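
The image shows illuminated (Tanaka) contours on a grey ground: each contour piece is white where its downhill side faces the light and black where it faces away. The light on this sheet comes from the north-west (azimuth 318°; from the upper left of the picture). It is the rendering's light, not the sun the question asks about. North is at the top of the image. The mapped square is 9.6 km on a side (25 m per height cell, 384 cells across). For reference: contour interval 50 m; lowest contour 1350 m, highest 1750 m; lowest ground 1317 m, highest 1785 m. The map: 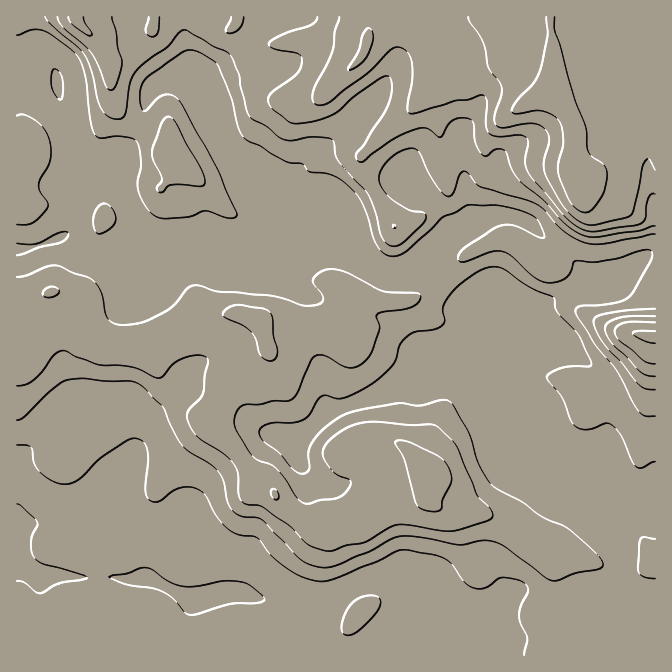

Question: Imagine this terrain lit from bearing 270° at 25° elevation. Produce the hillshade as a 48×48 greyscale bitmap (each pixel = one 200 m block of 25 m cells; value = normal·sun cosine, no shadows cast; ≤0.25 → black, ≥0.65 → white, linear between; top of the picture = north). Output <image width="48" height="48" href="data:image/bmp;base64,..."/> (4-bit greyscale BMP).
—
<image width="48" height="48" href="data:image/bmp;base64,Qk32BAAAAAAAAHYAAAAoAAAAMAAAADAAAAABAAQAAAAAAIAEAAATCwAAEwsAABAAAAAAAAAAAAAAABEREQAiIiIAMzMzAERERABVVVUAZmZmAHd3dwCIiIgAmZmZAKqqqgC7u7sAzMzMAN3d3QDu7u4A////AGd3dmd3ZmZmZmd3d2VniHd3ZniZhmZmZmZnd3d2Vmd2Zmd3iYRHiHd2ZniZhmZmZmZ3Z3dlVmd3Zmd3irY0eId2ZniYdmZmZlaHdmZVZmZ3Zmd3eblEaIdmZniYdmZmZlaIZmZmZmZmZ3d3d5l1Z3dmZniZdmZnd0aHdmZmd3Zmd3iIdVZ3d3Z4dmeZdWd3d4iHdmZmd3Zmd5qpdTNWd3aIdnmpZVZniKl3ZmZmd3dneKu6hjIjV3eIZ5qoVEVXiJh3ZmZnZ3d4eKu6hmUhNnh2V5mGVEVoiIh3d3d3ZniZiKupd3ZDRodlVnZVVEV4doh3Z3iHZWirqKp2eHZmeIdURERFVVZ4dYh2ZniYZWityZc1d3dnmXZUMzRVVWZ3ZpmHVWeJdWit2oQUd4d3moVCEkVmVmZnZZmHVVaJh2icyWIVmYd3q4UwAlZmZmZ4damGVVZ5mIirlkI4ynZ4qnQQA1Z2ZmeKlomHZVVomZqpYyNaynZ4l1QgFGZ3d3eLl1aHZlVnm7qGMTVou6h3ZUQxJGZ3iHaKl0VndmVXrLp0I1Zleal2VmUyNWZ3moZ5mERXd2VXq6mFRWZTRnd3ZnZDRmd4qnZ6mEM1d3ZpmImXZmZCRmVndmdUVneJmHaLqUQ0Z3Z5hXmYZ3ZCRnVEVmZmZ3iIh2atylRFZ3eIZGiYiHZDR3UzNFZmZ4mHd3nP22VWeId3VFZ4mYU0aIUyI1Zmd5l2Z53+y2ZmeId3ZVVniXVFeHQiI1Zmd4hlad/+qXd3eHZ4iHZmiGRWeGQ0RFVFd4dljP/8hndndkRomZh3d1RGeHRFVUM0Z3d4vMuYZZhmZCNomqhnZVRGiYVWZTIkZneJqXeIiJl1QxNniZdVVWZ4moQ1Z2QjVnmoZVaKqol1RDVniHZWZniJmFNFZ4dTNpu5Q0VovIh2ZkVnd2Z3dmZ3hlV4ZXmWRYumRWZWiXd4l0Rnd3iHZVZndme7UTeZdnhlaIZUVlVXqVNXd4dmVWZmZnnuYAN5mXZXrKUzM1RFm3JIh2ZnZEZmZnr+cwA2iHaM/7UzEFVEenNqllZ2REVmZ4zqVFREZ3iu/5RDAEVEWHWsllZTNWZmZ622Rnhld4m//GRTAEREV2e8l3UhRXh2aLt0VolViIre61RTEEQzZ2e9ymECRoiHiclDV6lWmJzd2VREM2QSeGa+2SAUaIh3m8lCR6lWl5zN2URVRIUTiWacxxA1iZl2eaqENZhXqHm82URVVXUkm5ZotgFIupqFVnmpZGZXzYWLyUNVVlQ2rbYmphJZ3KmHVEaap1VGv8doljRVZjNXvsQDhSR73KmJgxR5unVWjNqHZEVmZyRnz9MBZUWM25matxFIu4VnesqoU0VmZyRo39QANFesyYiKy2EEq4VompiZU0VmdzRp77QhEkesuYd5u6YReoVou4eZY1ZmdzWM/XREMkipmId4m7lCWGVovHaJZFZndka+2DNnQlipZnh3m7lkZkV5ymaIZFZmZmjdkzRnUleadWd4m7l2ZEabuFeYZVZmZg=="/>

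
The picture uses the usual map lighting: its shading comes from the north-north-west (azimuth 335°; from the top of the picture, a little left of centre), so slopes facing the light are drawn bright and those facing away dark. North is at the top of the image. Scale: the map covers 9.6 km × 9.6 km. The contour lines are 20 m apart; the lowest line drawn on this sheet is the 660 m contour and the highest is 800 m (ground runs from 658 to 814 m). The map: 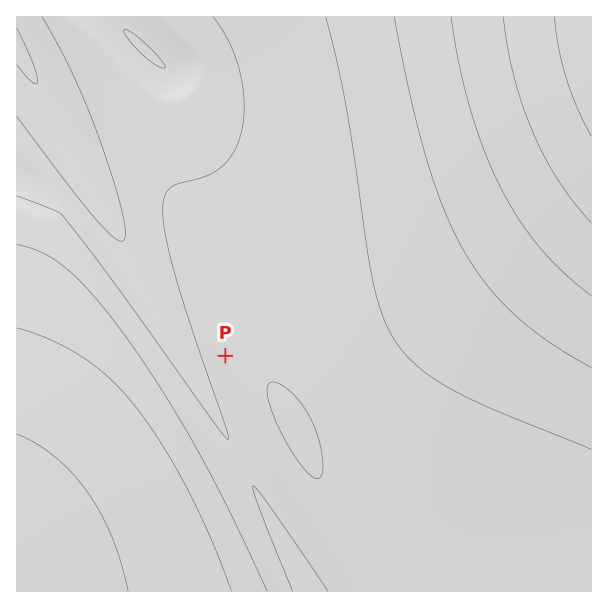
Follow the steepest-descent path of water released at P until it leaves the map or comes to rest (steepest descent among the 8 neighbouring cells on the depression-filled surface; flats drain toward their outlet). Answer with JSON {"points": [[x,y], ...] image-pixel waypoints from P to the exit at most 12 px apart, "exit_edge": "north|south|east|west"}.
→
{"points": [[225, 356], [213, 356], [201, 356], [189, 356], [179, 347], [173, 335], [167, 323], [161, 311], [153, 299], [147, 287], [141, 275], [134, 263], [128, 251], [122, 239], [114, 227], [108, 215], [102, 203], [95, 191], [89, 179], [83, 167], [75, 155], [69, 143], [63, 131], [56, 119], [50, 107], [42, 95], [36, 83], [29, 71], [23, 59], [17, 50]], "exit_edge": "west"}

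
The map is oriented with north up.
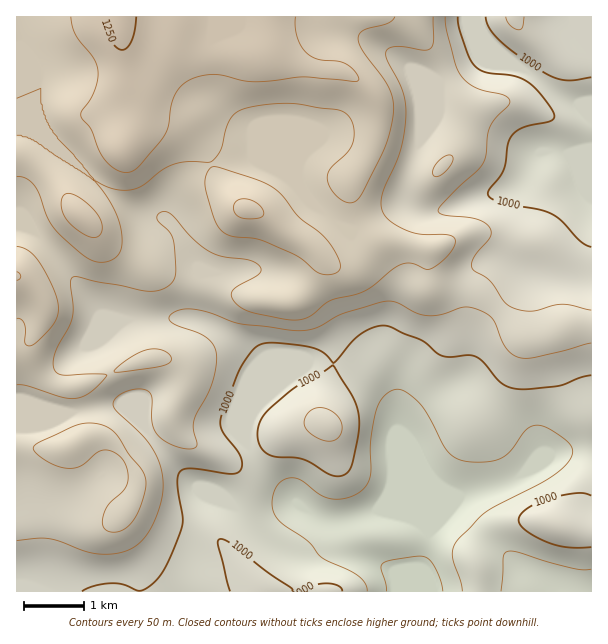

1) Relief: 890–1260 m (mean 1060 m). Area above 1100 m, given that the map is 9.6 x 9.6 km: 32.2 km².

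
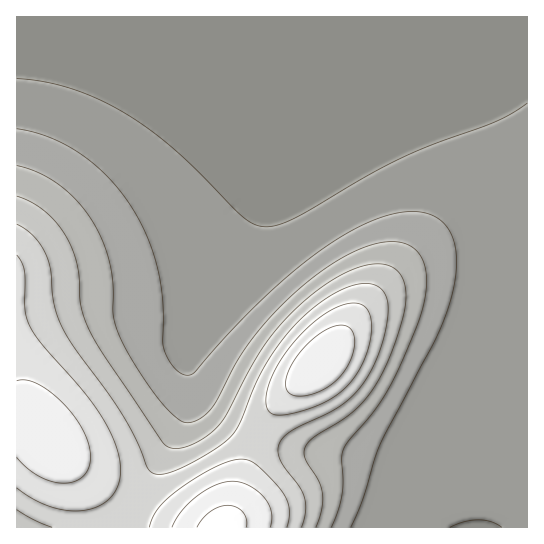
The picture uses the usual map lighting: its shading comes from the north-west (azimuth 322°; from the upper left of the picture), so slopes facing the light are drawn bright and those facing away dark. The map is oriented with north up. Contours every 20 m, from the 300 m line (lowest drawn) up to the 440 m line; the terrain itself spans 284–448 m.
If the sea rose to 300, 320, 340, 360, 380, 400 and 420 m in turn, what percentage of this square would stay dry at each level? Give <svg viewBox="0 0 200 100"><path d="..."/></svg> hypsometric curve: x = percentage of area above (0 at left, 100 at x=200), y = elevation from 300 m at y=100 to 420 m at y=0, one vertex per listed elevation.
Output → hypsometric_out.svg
<svg viewBox="0 0 200 100"><path d="M147 100l-61-17-21-16-15-17-13-17-16-16-12-17"/></svg>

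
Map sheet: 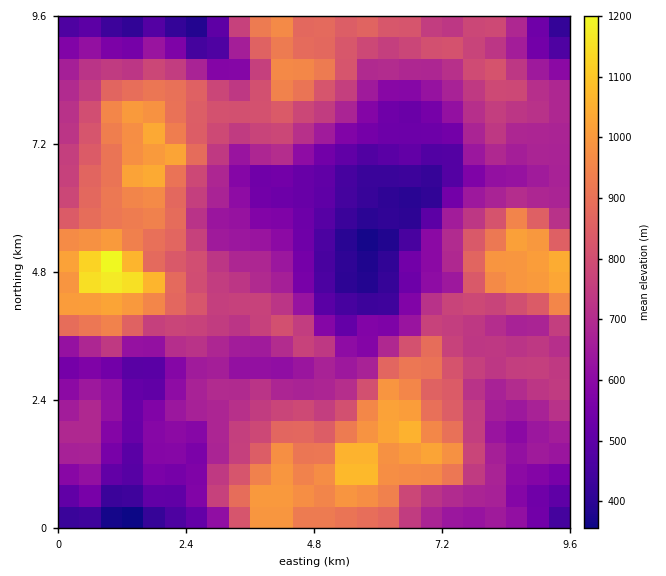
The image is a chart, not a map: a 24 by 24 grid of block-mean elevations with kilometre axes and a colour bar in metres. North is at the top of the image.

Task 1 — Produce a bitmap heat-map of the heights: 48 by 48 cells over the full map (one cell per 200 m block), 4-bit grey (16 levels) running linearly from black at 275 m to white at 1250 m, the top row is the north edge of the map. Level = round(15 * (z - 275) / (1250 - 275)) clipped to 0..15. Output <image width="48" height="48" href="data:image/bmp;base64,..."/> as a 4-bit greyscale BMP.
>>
<image width="48" height="48" href="data:image/bmp;base64,Qk32BAAAAAAAAHYAAAAoAAAAMAAAADAAAAABAAQAAAAAAIAEAAATCwAAEwsAABAAAAAAAAAAAAAAABEREQAiIiIAMzMzAERERABVVVUAZmZmAHd3dwCIiIgAmZmZAKqqqgC7u7sAzMzMAN3d3QDu7u4A////ACMiIREiIzRFebu7qqupmpqHZmVVVmVEMiMzIRIjM0RXibu7qqqqmpl3ZmVWZlVEMzREISMzM0Vomru7uqq7qqmHZmZmZlVEQ0RVMjNEREV4mry7u7u7u7uYh3d2ZlREREVVQzREREV4mau7urvM3Lu6qpmHZlRERFVVQzRFVEVniJq7qqvN3Lu7u7qHZlVVVWZmUzRVVURneIq7qavN3Lq7vMuHZlVmVWZmVDRVVVRXd4mrqZq8zLu8zLqHZlVmZmd2VDRVVVRXd4iqqZmru7vMu6qHZVVmZmZ2VERVVVVnd3iJmZiaq7zbqpmGZVVWZmZ2ZERVVmZmd3eIiIiJq7zLqZmGZlVmZ2ZmZURFZmZmd3iIiHd4q7zLqZmHZmZnd1VmZUM0VmZnd3d2d3Z3iry6mZmGZmZ3d1VVVUMzRWZ3ZmZmZmZmeKu6mZh2Znd3d0RURDMzRWZmZVZVVWZVZ5qpmZh3d3d3d0RVREM0VVZlVVVVZmdmVoqqqpiIh4h3d1VWdlRVZnZmVVVmd4dlRWeZq4d3d3d3d2Z4mHZmd3d3ZmZ3iHZURWZ4iXd3d3d3doiaqph3eId3d3eIh2VERVVWeHd3dmZmZ6qru6mIiId3d4iIhkRERURWiIh3d2Zmebu7u6qpmJiHeIiHdUMzMzNGeIiId3eImru8zMzLqZh3eHd2ZDMyIiNFZniIiJmau7vd3d3cqZd3d2ZmVDMiIiNEVVaJqru7zLze/u7bmYiId3ZlVDMiIiNEVVaKu7u7vLze7+ypmIiHd3ZlVDMiIiNFVVeKvLu7zLzN7sqZmIh2ZmZlVDMiIiI1VWeau7u8y7u8zLqZmYdmZmZlRDMiIRIkVWeZqrzLqaqqq6qqqYdlZVVVRDMiESIjRWeJmry6iJmpmqqrqXZlVVVVRDMiIiIiNWZ4irupd4mZmqqrqHZlVVRURDMyIiIiI1Z3eKqYZ3iZmqqrqIdmVVREREMzIiIiIkVmd3h2ZniZmru7qId2VUREREMzIiIiIjRVZmZmZniZmrzLqId2VUREREMzIiIiIjRFVlVmZniZmrzMuoh2VUVVREMzIiMzIjNFVVZmZniZmru8y6mGVVZmVEQzMzNDMzNWZmZmZniJqru7y6mHZnd3ZVREMzREQzRXd2ZmZneJqru8upiHd3eIdmVERERERERnd2ZmZmeJqrvMqZmIeIiId2ZUREREREVnd2ZmZneJu7zLqZmIiZiIiHdlVERERFVnd3d2Z3d4q7u6qpiIiIiZiIh2VURERFZ3d3d3ZmZ4mqqqqpmYiImqqYiHZVRFVWZ3eId3dnd4mZmaqZmHZ3mrupiHZlVVZmd3iId2ZmZ4iIiIiHdlVWiru6qYdmZmZmd4mIdmZmZndmZ3dmVERXmqqqqXZnd3d3eJmHdlRFVmVVVmZUMjVomqqamId3d4iIiId2ZUM0VVQzRVQyIkV5qpmZmZiIiImZh3d2VEMzREMiNEMiIkaKq6mZqoipiYiHd4iHZEMiMzIhIyIiI1eaq7qZqYmpmYd3eIh3ZTMg=="/>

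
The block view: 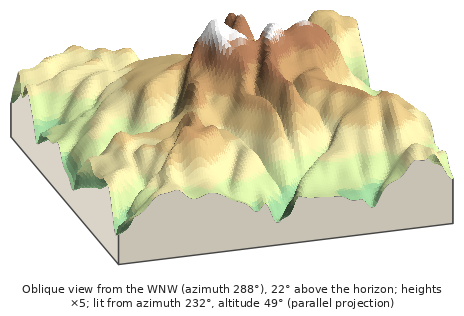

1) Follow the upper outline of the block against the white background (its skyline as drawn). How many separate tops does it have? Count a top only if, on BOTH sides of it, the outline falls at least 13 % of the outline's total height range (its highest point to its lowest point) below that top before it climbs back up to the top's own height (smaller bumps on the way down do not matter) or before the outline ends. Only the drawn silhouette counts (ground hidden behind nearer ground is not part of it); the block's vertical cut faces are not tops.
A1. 2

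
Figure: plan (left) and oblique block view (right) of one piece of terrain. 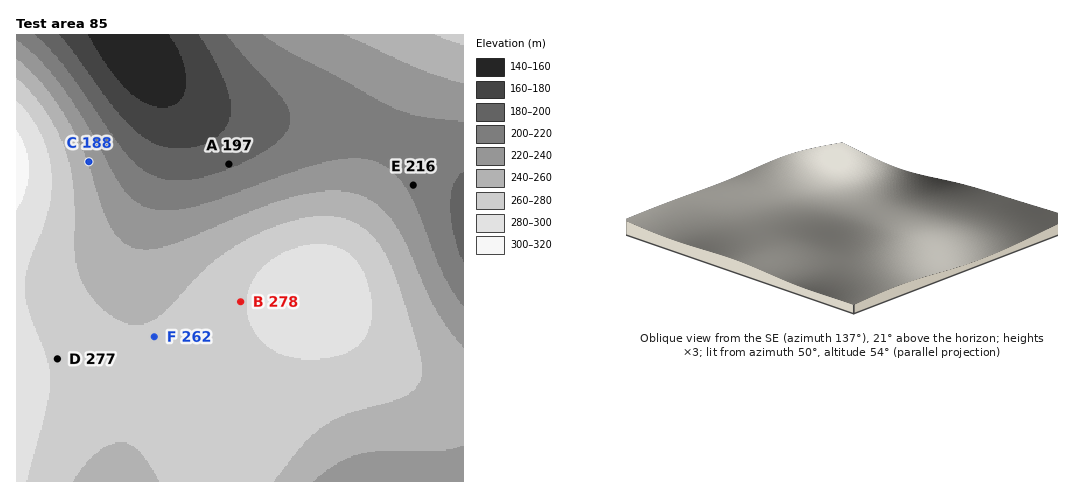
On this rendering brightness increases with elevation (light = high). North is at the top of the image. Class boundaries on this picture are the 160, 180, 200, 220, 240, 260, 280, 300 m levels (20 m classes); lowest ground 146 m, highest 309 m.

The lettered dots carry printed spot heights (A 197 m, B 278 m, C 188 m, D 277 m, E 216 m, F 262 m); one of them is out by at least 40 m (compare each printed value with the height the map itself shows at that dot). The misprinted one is C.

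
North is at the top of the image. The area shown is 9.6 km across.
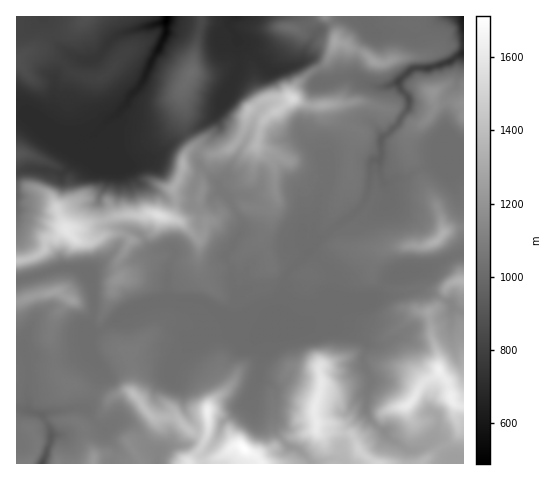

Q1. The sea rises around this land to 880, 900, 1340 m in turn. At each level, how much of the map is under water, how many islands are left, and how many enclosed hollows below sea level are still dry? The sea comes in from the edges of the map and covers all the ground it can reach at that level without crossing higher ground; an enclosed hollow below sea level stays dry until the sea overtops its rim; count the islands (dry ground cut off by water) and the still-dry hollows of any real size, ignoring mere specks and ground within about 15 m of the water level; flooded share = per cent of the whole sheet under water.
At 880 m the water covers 18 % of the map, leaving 1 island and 0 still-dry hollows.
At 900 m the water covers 18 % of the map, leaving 1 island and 0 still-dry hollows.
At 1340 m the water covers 90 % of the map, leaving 1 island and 0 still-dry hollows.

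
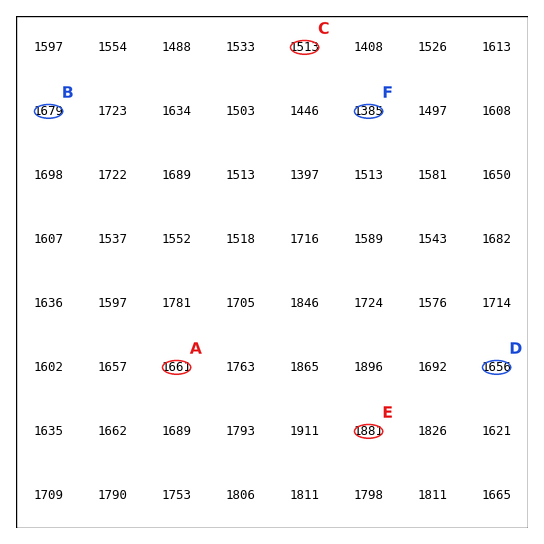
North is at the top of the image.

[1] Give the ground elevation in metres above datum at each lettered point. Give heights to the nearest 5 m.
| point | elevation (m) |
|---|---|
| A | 1660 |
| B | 1680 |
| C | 1515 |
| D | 1655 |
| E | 1880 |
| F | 1385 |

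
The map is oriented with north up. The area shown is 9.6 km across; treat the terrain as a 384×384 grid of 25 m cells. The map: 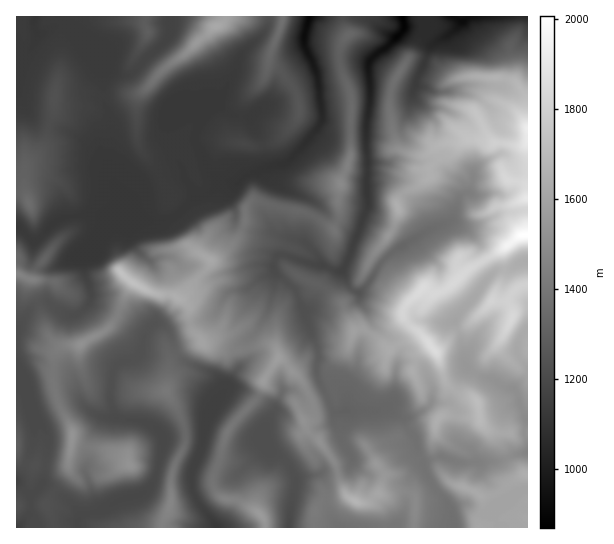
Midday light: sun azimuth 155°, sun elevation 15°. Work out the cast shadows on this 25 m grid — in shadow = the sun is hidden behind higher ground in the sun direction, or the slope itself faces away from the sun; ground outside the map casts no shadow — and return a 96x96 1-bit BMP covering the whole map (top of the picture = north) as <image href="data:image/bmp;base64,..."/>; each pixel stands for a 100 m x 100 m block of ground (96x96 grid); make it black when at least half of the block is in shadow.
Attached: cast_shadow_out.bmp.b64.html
<image width="96" height="96" href="data:image/bmp;base64,Qk2+BAAAAAAAAD4AAAAoAAAAYAAAAGAAAAABAAEAAAAAAIAEAAATCwAAEwsAAAIAAAAAAAAA////AAAAAAAAAAAAAAQIAAAACAAAAAfgAAAMAAAACAAAAA/gAAAOAAAADAAAAAfwAAQOAAAAHAAAAAP4ABwPAAAAHAAAAAP4ADgPAcAAAAAAAAH4A/gPD+AAAAAAAAH4B/wPH/AAB8AAAAD4M/4Pn/AAP4AAAAD4Mf8P//AAf/AAAAB4eP+AP+AA//wBgAB8eH8AP8OD//8DgAB8fB4AD+AD/f8DwAA8fAAAD/gDwA8DwAA+fAAABzgAAAYDwfw+PAAAAAAAAAADw/8+PgAAAMAAAAAHw/8+PgAAAeAIAAAH4/8cPwA4w8AAAAAH8/4APwA4A4AEAAAH9/wAP4BwAwA+AAAGd/AAH8BwAgAfAAAAA+AAH+BgAAAPgAAAAEAAH/AAAAAHAAAAAAAAH/g4AAAGAAAAAAAAD/g4AAAADwAAAAAAD/AgAAAAHgAAAADAB+QAAAAAHAAAAAHAAZ4AAAAAGAAAAAHAAD4AAACAEAAAAAAAAD8AAADAAAAAAAAAAB8EQAAAAAAAAAAAAB+GAAAAAQAAAAAAAAMGcAAAA4AwIAAAAACGQAABA8Bx/AAAAAeAbAAFgcBx/wAAAAeAfBAHwOB//4ABCAeAPjAfgPB//8AABEcAf/g4EHAf/8AABjOAf/gAHDAb/+AAAjOAf/8AHgAD/+AAAwGAf/+ADwAB/+AAAwGAP/+AD4AAH/AAAYCAP//AB4AAD+A8AACAP//gB9gAD4D/AAAAP//xg9wBDgP/gAAAP3/9w/9/74f/wAAB/7//wf//////4AAP/7//wH/z///7wAA/////zA75x//4AAB4B///zwB8B//AHAAAB///94D+B//4PAAAA////+D+B////AAAA/////D/B///4IAAA/v///j/x///8MAAA/3///8Px///+MAAAf7///8Dx////MAAMf4///8AD////+AAYf4f//8AD////+AB4fwP//8AD////+A/wfwH//wAD/////H/gP4D//wAH8f////+AP8AP/8AH4P////8AP+AH/8AHgH////wAP/AD8AAHAD/////+P+AD8AAMAD/8//v+H8AD8AAAABwA//P/H/gB4AAAAAAAeAf/H/wA+AAAAAAAAAP/H/AAPAAAAAAAAAP/nh4ACAAAAAAAAAH/n/wAAAAAAAAAAAH/v/wAB4AAAAAAAAD/P//AH4AAAAAAAAD/P//AHwAAAAAAAAB/P3/oAcAAAAAAAAA/P3/8AcAAAAAAAAA/Hn/8AcAAAAAAAAA/H3/wAcAAAAAAAAA4H3//g4AAAAAAAAAwH3//j4AAAAAAAAAwH3//fwAAB8AAAAAwHz///gAAB+AAAAAwHz/+hkAAB/AAAgAwH5/8A0AAA/gAAwAwH9///8AAAfwAAAAgH8///8AAAP4AAQAAH+///8AAAP+AA4AAH////8AAAH/AA4AAH////4AAAD/gA8AAD////8AAAB/wA8DMB////0AAAA/4AeDPB////wAAAA/8AOD/5////4AAAA//APD/4////8AAAA//AHD/4f///8="/>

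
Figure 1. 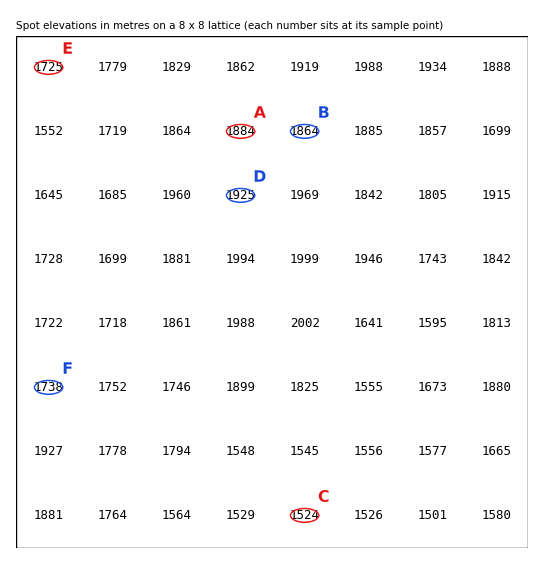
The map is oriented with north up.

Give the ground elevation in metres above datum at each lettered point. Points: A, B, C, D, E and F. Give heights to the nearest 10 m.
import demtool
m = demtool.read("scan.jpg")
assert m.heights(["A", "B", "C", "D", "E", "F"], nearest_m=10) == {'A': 1880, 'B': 1860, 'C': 1520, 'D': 1930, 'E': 1730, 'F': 1740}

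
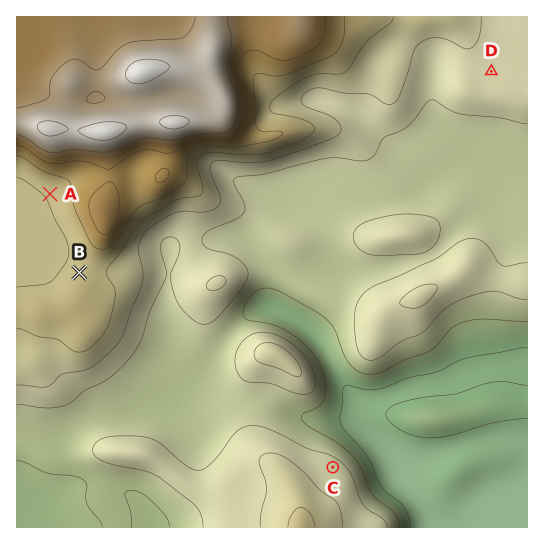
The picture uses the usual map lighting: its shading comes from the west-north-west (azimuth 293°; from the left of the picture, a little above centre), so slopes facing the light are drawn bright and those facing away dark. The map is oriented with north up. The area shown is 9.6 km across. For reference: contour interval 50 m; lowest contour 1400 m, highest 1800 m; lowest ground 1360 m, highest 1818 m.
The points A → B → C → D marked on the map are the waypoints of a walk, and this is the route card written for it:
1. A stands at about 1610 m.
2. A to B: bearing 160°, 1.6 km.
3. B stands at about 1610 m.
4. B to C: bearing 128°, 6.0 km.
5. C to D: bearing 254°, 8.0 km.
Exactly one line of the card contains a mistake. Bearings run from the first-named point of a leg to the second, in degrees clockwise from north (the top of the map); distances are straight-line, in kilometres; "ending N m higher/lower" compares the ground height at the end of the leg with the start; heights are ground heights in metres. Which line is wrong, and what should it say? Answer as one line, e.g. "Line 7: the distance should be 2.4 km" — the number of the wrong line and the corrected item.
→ Line 5: the bearing should be 022°.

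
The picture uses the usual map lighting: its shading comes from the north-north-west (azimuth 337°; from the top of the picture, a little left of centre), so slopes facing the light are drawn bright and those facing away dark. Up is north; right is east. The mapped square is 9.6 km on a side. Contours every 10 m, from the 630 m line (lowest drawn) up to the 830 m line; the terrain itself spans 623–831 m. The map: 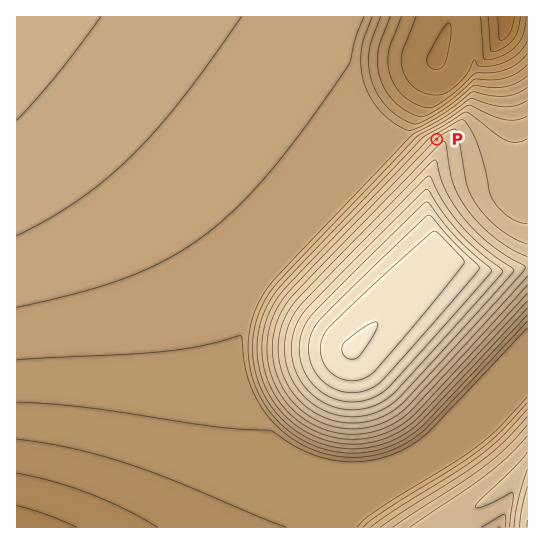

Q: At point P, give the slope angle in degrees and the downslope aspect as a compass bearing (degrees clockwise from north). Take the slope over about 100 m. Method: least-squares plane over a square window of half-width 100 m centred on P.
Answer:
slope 6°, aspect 319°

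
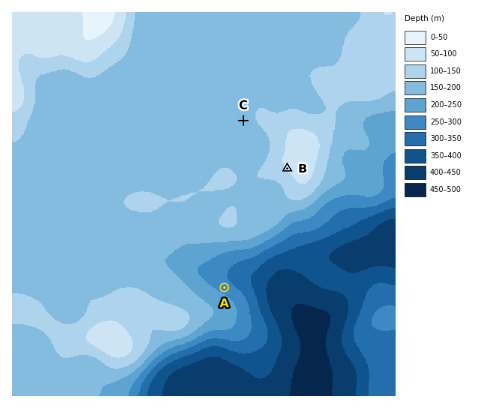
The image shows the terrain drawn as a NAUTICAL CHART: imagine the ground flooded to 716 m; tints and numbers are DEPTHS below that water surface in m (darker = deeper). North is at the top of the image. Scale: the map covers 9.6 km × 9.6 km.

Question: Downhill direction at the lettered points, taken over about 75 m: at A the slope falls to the NE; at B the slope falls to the SW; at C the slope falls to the W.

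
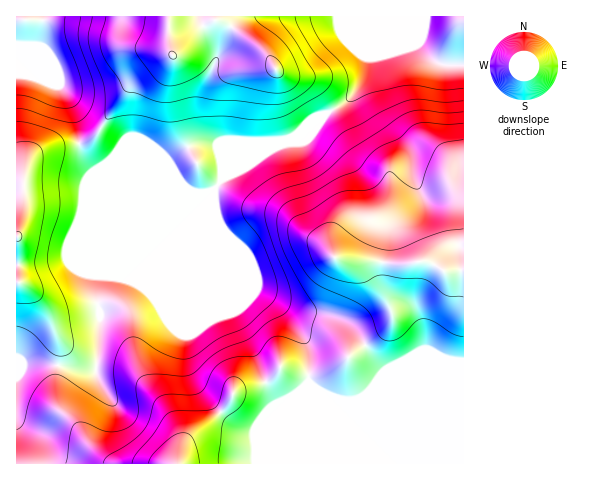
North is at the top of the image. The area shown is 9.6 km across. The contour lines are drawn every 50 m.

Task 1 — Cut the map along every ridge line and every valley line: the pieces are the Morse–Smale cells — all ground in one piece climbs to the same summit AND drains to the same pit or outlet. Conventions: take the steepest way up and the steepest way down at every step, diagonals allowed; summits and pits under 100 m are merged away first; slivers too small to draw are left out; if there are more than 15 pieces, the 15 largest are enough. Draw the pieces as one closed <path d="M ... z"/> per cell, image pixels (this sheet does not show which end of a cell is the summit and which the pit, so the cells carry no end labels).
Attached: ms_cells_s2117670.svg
<path d="M463 16l-106 0 0 17 10 24-2 16-13 23-10 9-15 8-14 16-30 12-55-1-10 4-18-1-17 6-14 10 0 5 17 24 14 5 14-1 2 17 3 13 5 8 11 12 20 48 16 10 16 14 21 32 1 118 155-1z"/><path d="M214 191l-64 63-52 23-2 21 4 14 0 17-4 41-19 0-29-6-32 0 1 100 292-1-1-117-21-32-16-14-16-10-20-48-11-12-5-8z"/><path d="M356 16l-313 0-4 29-22 0-1 12 17 17 19 10 7 1 6 7 8 18 8 42 6 12 8 8 39 17 54 1-19-26 0-6 14-9 17-6 18 1 10-4 60 0 25-11 14-16 15-8 10-9 10-18 5-15-1-9-9-21z"/><path d="M17 58l-1 305 32 1 46 7 2-2 4-40 0-17-4-14 2-21 52-23 63-62-13 1-15-4-51 0-39-17-8-8-6-12-8-42-8-18-6-7-7-1-19-10z"/><path d="M42 16l-26 1 1 28 22 0z"/>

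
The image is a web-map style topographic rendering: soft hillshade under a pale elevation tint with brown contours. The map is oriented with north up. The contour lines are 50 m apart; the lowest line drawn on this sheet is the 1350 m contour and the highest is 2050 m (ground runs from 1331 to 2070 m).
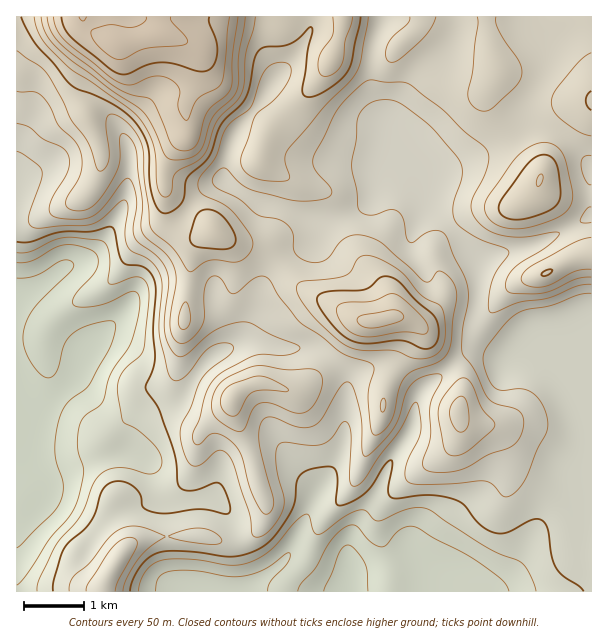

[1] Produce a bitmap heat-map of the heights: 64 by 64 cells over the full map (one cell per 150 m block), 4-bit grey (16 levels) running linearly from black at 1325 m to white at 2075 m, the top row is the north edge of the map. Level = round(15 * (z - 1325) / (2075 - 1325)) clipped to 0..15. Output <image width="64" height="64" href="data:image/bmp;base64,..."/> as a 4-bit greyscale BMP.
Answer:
<image width="64" height="64" href="data:image/bmp;base64,Qk12CAAAAAAAAHYAAAAoAAAAQAAAAEAAAAABAAQAAAAAAAAIAAATCwAAEwsAABAAAAAAAAAAAAAAABEREQAiIiIAMzMzAERERABVVVUAZmZmAHd3dwCIiIgAmZmZAKqqqgC7u7sAzMzMAN3d3QDu7u4A////ACIzRFVmZUMiERERERERIiERAAABERERERERERIiMzM0EiNEVWZlQyIRERERERESIhEQAAERERERERERIiMzNEQRIzRFVmZUMiIiIiIiIhIiIRAAARERERERESIiIzNERBEiNERVZmQzIiIjMzMiISIiEQABERERERESIiIzM0REERI0REVmZUQzNERERDMiIiIRABEREREREiIjMzM0REQBEiNERFZlVEREVVRERDIiIiERESERERIiIzMzMzRERAARIzRERVVVRFVVRERVQyIjIhESIhERIiIzMzMzNEREAAESM0RERERERERERFVUMiMyIiIiIiIiMzNERDM0REQAABEjNEREREREREREVVQzMzMyIzMiIiMzNERERERERAAAARI0REQzMzMzM0RWZUMzMzMzMzMzMzNEREREREREAAABEjRERDMzMzM0RWZlQzMzRDMzQzMzREREREREREQAAAESM0RDMzNEQzRFZlVDMzNEQzREREREREVVRERERAAAARIjMzMzM0REREVmVEMzM0VUNEVVVVVVVVVUREREAAABEiIzMiIzREREVWZURDM0RVRDRVVmZVVVVVREREQAABESIiIiIjNFVERWZVRERERFVURFVmZmZVVVVERERAAAERIiIiIiM0VVRVZlVEREREVVVERVZndmZVVVREREAAAREiIiIiM0VVVVZmVURVVERWZlRFVnd3ZmZVVEREQAABESIiIiMzRVZlZmZVVVVVRFZmVERWd3d2ZmVVRERAAAARIiIiMzNFVmZ3dlVVZlVUVndlRFZ3h3dmZVVEREAAABESIiMzNERWZ3d2ZmZmZVVWd3ZEVniHd2ZlVUREQAAAEREiIzM0RFVniHZmZ3dmVVZ3dlRWeId2ZlVVRERAAAABERIzM0RERWeIh3d3d2ZVVnd2VVZ3h2ZVVVREREAAAAABEjM0RERFZ4iIiId3dmVWd3dlVWd3ZVRVREREQAAAAAESMzNEREVWd4iId3d2ZmZ3d2VVZnZVRERERERAARAAABEjM0RVRFVmd3d3d3ZmZmd3dmZmZlREREREREABEQAAESIzRFVURFVmZmZmZmZmd3d3d2ZlVEREREREQBERAAABEiNFVlVERVVVVWZmZ3d3d4iIdmVURERERERAEREAAAARI0VmZVRFVVVVZmZ4iIiIiZl2ZVVEREREREARERAAABEjRXd2VVVVVWZmZ4maqpmZmYZlVUREREREQBERERAAESNGeHdmVVVmZmd4maq6qqqphmVVVERERERAEREREREREkV4d2ZmZmZmd4iaq7u7qpmHZVVVREREREABERERERESRXh3ZmZmZmd4iZqqqqqpmHdlVWVVVEREQAAREiIiERJFd3dmZmZmd3iZmZmaqpiHd2VVZmZlVURAAAERIiIiIjVnd2ZnZmZ3iIiImZmZiHd3ZVVmd3d2VVAAABESIzIjRWd3Znd2Z3d4iIiIiZiHd3ZlVWd4iId2YREAAREjMzNFZ3d3d3d3d3d3d4iIiHZmZmVVZniIiIdxEREBESM0RFZ3iHd3d3d3d3d3eIh3ZmZmVVVWZ3iIiIIiERERI0RFZniIiIiHd3dmZnd3d3ZmZmZVVVVmZ3iIgzMiESIjRVZniImZmId3d2ZmZ3d3ZmZmZVVVZmZmd4iERDMzMzNFZ3iImZmYh3d3ZmZmd2ZmVWZlVWZmd2Znd3RFREREQ0VniIiJmZh3d3ZmZmZmZmZVVVVmZ3iId3d3dFVVZmVURWeIiImZiHd3ZmZmZmZmZlVVVWZ3iJmIh3dkRVZndlVFZ4mYiIiHdmZmZmZmZVVVVVVVZniJmZmId2RFVmd3ZVVnmZmIh3dmZmZ3ZmZlVVVVVVVmeImZmZiHdEVWZ3d2VWiamYd3ZmZ3d3d3ZmVVVVVVVWZ3iJmZmId0RFVmd3dlaJqZh3Zmd3d3d3ZmZVVVVVVVZmd4mZmYh3REVVZ3d2ZomqmIdmd4iId3dmZVVVVVVVVWZ3iJmZh3ZEVVVneHZniaqpmHd4iIh3dmZlVVVVVVVWZnd4iZmHdkVVVWd4d2eJq7upd3iIiHd2ZmVVVVVVVVZmZ3eImId3VVVWZ4h3Z4q7zLmHeIiId3dmZlVVVVVVZmZ3d3iId3dVVmZ3iHdnmrzMuod3iIiHd2ZmVVVVVVZmZ3d3d3d3d1VmZ3iId3irvMzKl3eIiIh3dmZVVVVVZmd3d3d3d3eIZmZ3iIh3iavMzMuYd4iIiId2ZlVVVVZmZ3d3d3d3eIhmZneIiIiau8zcy6mIeIiIiHdmVVVVZmZ3d3d3d3eIiGZneIiImqu8zN3Mu5h3iIiIh2ZmVWZmd3eIiHd3d4iJZnd4iJmrzMzM3dzMqYd4iJmIdmZmZmd3d4iIh3d3iIh3d4iZmszczMzd3dy5h3eImZmHdmZmd3d3iIiId3eIiHd4iZq83d3d3d3d3LmHd4iZqZh3d3d3d3d4iIh3d3iId4iZq83u7t3d7u7cuYh3iJmqmHd3d3d3d3iIiHd3d4h4iZq83u/u7u7u7ty5mIiImaqYd3iHd3d3eIiId3d3eIiZrN3v///+7u7u3LqZiIiZqpmHeIh3d3d4iId3d3d3iJrN7u///////u7cupmZmImaqYd3iId3d3iId3d3d3eJq83u7//////u7ty6mZmZmZqph3d4iHd3eIh3d3d3d4mr3u7u7u7//u7t3cqpmZmZmqmHd3eId3d4h3d3d3d3"/>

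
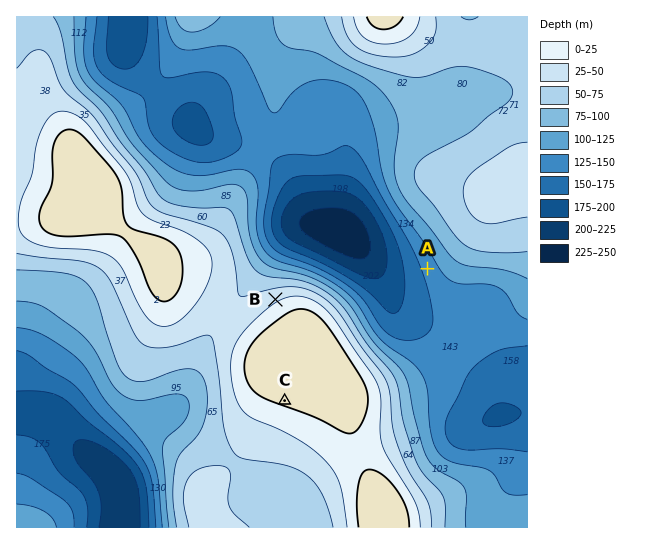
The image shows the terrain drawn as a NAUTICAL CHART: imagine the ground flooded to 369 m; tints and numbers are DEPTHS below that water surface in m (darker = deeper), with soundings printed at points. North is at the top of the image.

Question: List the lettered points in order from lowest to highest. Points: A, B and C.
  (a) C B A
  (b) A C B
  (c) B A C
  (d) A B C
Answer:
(d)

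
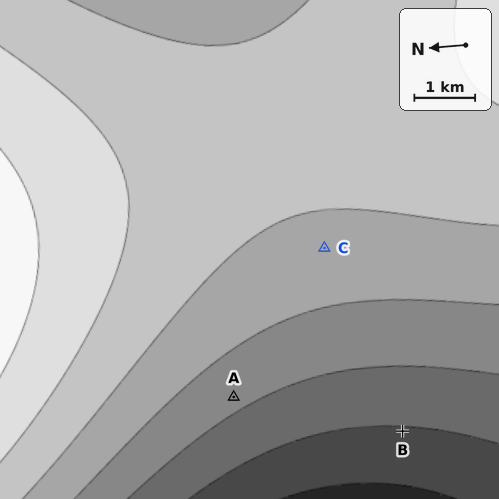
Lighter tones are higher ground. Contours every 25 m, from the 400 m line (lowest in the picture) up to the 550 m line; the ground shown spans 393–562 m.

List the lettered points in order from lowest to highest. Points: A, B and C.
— B A C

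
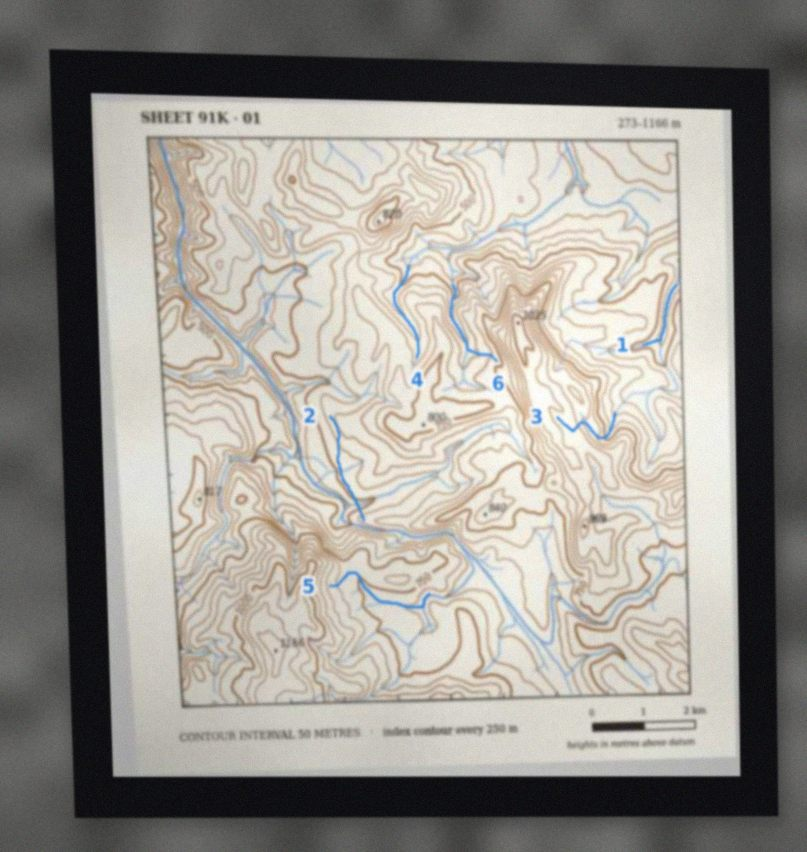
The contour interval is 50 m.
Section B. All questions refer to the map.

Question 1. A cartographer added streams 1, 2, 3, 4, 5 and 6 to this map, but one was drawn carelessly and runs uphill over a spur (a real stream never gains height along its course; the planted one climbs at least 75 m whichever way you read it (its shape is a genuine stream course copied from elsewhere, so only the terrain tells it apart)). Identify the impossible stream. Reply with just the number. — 2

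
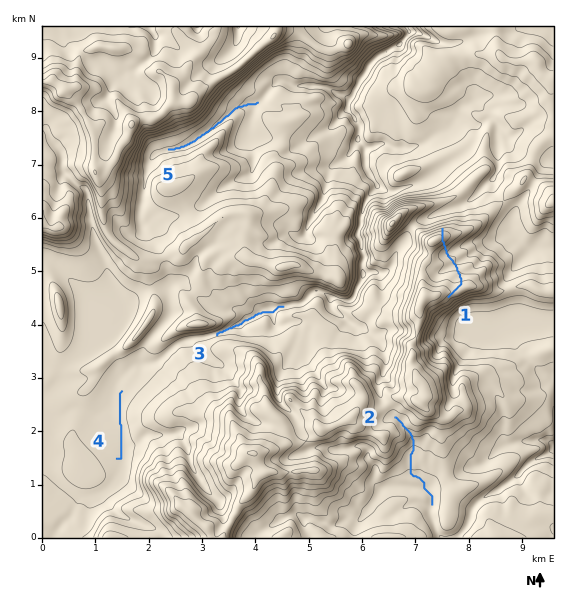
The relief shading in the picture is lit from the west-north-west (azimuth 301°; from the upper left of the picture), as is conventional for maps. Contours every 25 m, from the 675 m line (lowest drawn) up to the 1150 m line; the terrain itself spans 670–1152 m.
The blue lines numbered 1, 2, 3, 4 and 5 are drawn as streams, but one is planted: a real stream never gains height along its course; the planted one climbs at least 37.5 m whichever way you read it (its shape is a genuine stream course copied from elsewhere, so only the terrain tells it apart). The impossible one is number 1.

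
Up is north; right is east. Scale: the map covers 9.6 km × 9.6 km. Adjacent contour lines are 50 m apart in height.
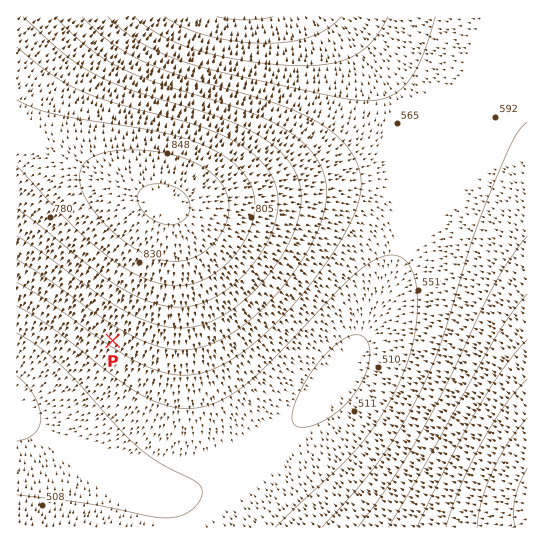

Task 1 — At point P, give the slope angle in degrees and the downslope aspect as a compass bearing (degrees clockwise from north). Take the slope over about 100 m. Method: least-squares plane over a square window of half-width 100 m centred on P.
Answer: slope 8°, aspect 213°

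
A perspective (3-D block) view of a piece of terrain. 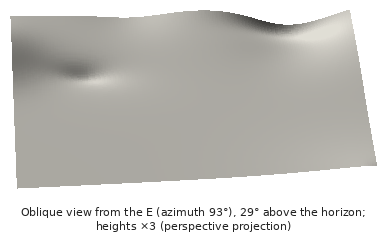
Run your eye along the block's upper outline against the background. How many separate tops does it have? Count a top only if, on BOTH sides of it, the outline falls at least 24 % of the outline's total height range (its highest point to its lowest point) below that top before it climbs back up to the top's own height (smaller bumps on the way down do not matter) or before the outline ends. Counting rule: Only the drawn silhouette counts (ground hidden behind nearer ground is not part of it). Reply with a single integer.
0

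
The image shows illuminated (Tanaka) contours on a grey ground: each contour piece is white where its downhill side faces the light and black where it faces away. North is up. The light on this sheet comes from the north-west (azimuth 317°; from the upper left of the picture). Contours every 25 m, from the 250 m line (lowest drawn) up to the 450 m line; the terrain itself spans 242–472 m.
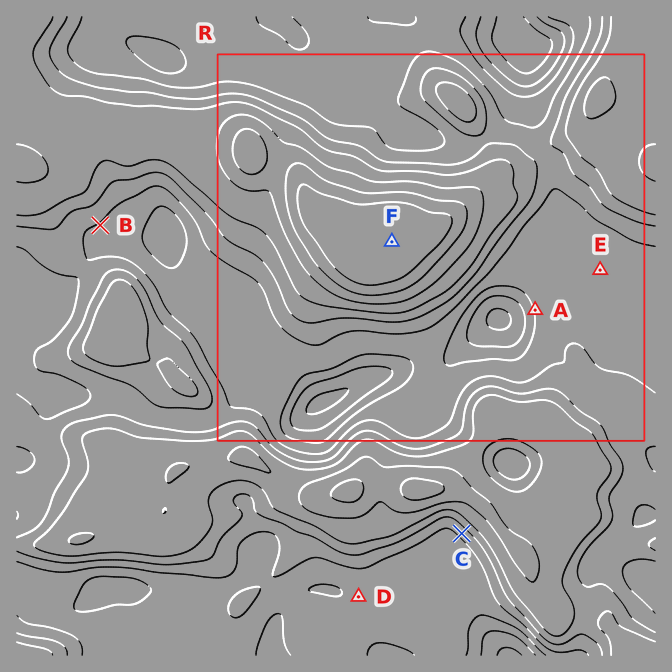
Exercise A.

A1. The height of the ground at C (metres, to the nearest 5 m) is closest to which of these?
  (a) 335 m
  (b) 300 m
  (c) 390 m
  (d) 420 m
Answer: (a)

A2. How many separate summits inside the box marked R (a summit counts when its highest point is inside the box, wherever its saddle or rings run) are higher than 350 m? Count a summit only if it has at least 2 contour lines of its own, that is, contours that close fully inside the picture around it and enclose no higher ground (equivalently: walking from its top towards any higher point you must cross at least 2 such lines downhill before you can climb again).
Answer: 2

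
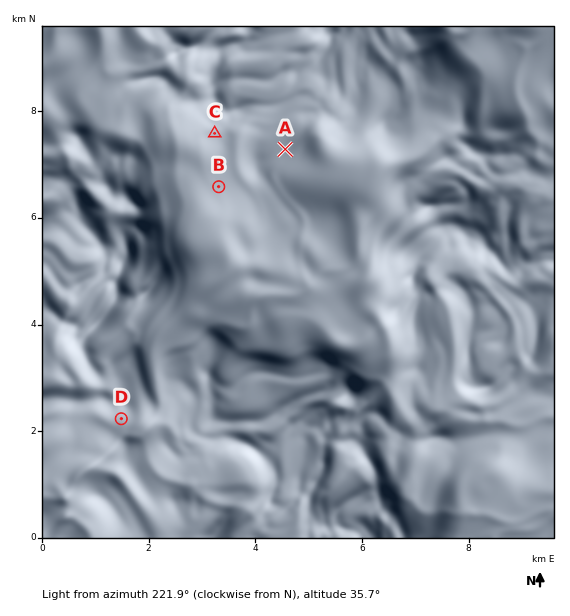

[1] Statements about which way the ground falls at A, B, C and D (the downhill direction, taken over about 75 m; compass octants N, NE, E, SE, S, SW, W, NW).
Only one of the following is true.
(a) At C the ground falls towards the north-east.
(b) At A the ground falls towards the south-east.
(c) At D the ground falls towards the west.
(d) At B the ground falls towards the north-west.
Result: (b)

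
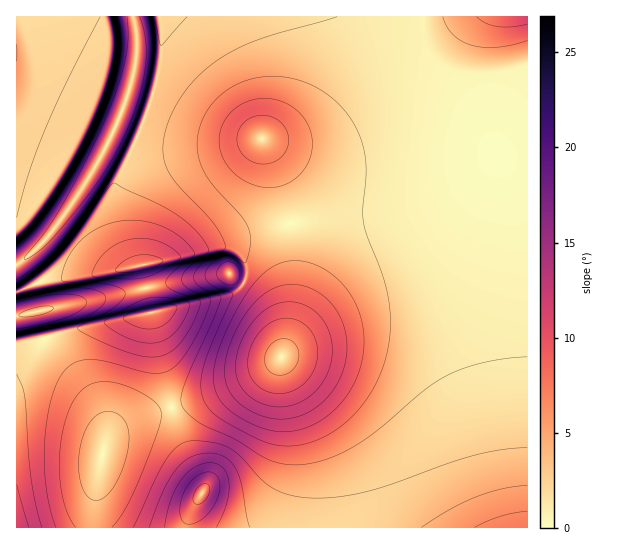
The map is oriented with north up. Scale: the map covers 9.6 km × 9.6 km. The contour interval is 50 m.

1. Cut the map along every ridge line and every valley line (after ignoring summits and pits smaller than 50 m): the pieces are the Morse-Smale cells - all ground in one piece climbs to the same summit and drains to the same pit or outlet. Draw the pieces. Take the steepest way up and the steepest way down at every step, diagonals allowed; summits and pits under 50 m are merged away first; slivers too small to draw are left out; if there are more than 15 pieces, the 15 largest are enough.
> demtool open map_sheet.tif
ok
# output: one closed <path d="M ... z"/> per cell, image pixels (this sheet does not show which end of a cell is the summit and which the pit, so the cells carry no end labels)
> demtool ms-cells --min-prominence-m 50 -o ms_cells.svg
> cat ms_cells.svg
<path d="M389 215l-46 1-42 5-10 4 2 17 0 57-4 31-8 31 36 76 11 29 5 24 2 37 187 1-9-81-6-96-8-38-11-31-13-24-22-23-19-11-12-4z"/><path d="M422 16l-261 0-1 51-8 32-11 30 17 6 32 5 37 1 36-2 32 10 32 7 36 0 26-7 21-12 13-12 9-18 3-12 0-16-11-37z"/><path d="M133 16l-117 1 1 247 12-8 19-19 13-18 27-40 23-41 16-40 9-36 1-24z"/><path d="M263 139l20 48 8 37 19-4 53-5 48 2 34 12 16 12 14 17 18 37 11 40 5 40 4 72 7 63 3 17 4 1 1-230-9-64-22-77-2-2-25 9-41 11-26 4-33 1-41-8-40-19z"/><path d="M281 359l-22 14-21 11-25 11-41 12 13 40 19 36 0 7-13 23-2 15 146-1-2-37-5-24-11-29z"/><path d="M142 129l-3 4-20 44-8 22 0 15 4 16 18 37 64-15 49-20 45-9-14-52-15-32-35 2-37-1-32-5z"/><path d="M46 337l-30 9 0 181 77 1 3-41 9-44 0-17-9-23-11-16-36-42z"/><path d="M245 284l-11 9-11 4-71 16 8 50 11 44 55-18 33-16 22-15 0-17-8-24-12-19z"/><path d="M482 16l-59 1 1 25 9 29 2 24-6 19-6 11-21 18-13 6-26 7-36 0-58-14 60 30 41 8 33-1 26-4 65-19 2-3-11-28-26-54 0-12 4-13z"/><path d="M171 407l-48 17-16 15-11 48-2 41 94-1 3-14 13-23 0-7-19-36z"/><path d="M151 313l-82 18-22 7 2 7 28 32 19 26 8 18 2 20 9-12 8-5 48-17-11-44z"/><path d="M119 120l-23 46-28 44-19 25-20 21-13 9 1 27 28-12 38-4 47-8 2-2-17-36-4-16 0-15 4-13 25-56z"/><path d="M527 16l-44 0-15 19-9 24 0 12 17 32 21 52 31-13z"/><path d="M290 224l-44 8-38 15 19 0 16 10 4 8 0 12-3 6 17 15 11 16 9 27 1 15 6-19 5-38 0-57z"/><path d="M141 265l-104 18-21 10 0 22 126-26 3-2 0-4z"/>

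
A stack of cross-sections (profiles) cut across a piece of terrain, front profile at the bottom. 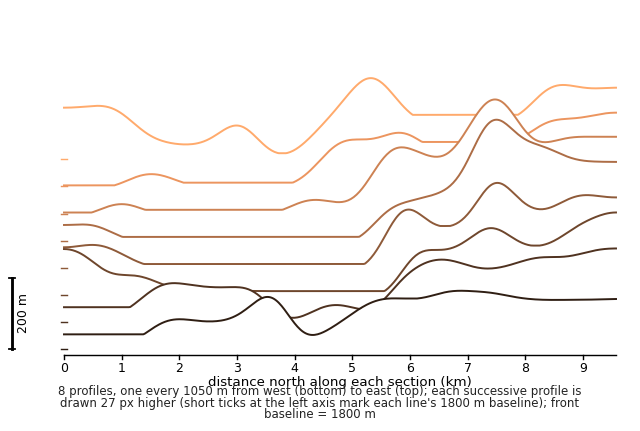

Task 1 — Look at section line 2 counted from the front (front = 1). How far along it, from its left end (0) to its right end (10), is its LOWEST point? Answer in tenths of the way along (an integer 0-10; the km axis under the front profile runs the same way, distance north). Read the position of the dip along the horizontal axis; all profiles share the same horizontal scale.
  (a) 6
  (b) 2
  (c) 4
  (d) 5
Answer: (c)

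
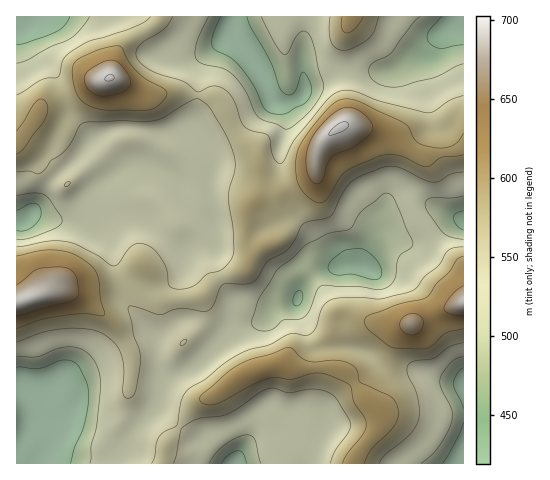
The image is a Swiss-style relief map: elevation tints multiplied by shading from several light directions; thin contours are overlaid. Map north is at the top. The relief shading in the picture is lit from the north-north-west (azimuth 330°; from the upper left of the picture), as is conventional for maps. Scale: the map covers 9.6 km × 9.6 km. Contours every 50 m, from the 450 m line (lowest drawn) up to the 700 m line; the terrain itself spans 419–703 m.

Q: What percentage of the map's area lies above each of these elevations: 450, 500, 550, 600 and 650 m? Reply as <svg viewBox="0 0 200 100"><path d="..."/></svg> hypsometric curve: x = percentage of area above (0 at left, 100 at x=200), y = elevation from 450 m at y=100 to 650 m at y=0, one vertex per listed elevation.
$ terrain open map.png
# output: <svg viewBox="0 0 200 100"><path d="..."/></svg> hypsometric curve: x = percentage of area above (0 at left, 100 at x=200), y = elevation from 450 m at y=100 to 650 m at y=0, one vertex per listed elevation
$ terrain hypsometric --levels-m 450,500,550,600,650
<svg viewBox="0 0 200 100"><path d="M185 100l-25-25-83-25-49-25-21-25"/></svg>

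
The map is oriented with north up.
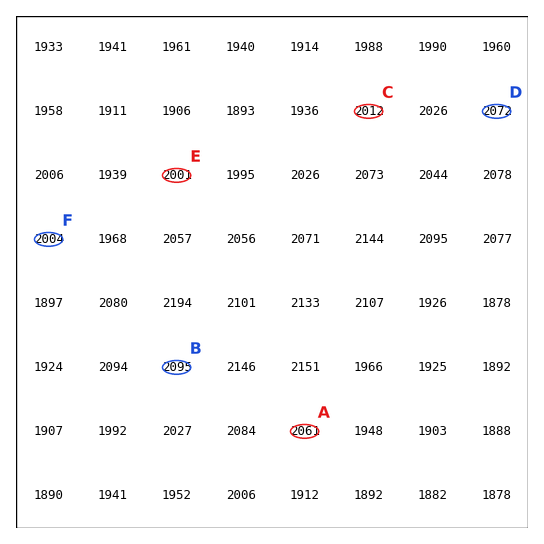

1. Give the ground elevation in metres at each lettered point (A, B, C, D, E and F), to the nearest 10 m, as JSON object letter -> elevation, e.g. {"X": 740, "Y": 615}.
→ {"A": 2060, "B": 2090, "C": 2010, "D": 2070, "E": 2000, "F": 2000}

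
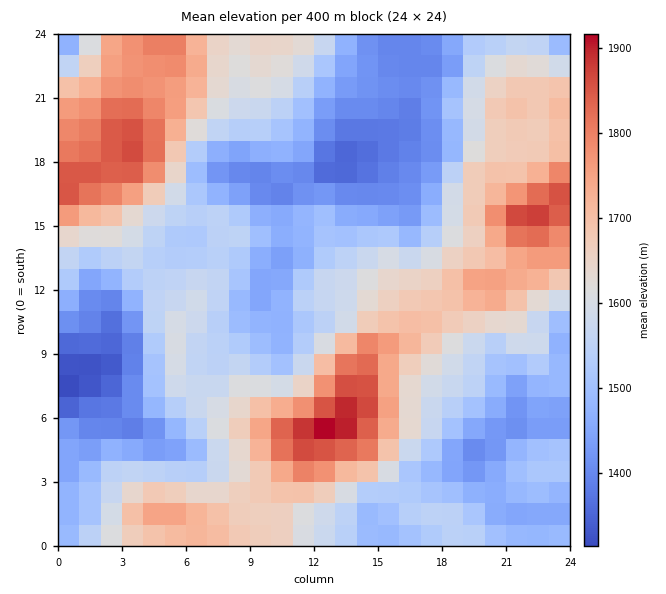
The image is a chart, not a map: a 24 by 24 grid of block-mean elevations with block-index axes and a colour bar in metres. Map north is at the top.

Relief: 1310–1930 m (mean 1580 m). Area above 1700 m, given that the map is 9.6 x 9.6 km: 18.4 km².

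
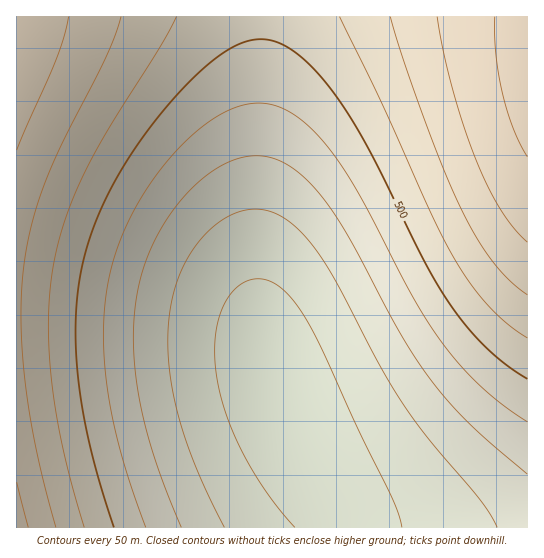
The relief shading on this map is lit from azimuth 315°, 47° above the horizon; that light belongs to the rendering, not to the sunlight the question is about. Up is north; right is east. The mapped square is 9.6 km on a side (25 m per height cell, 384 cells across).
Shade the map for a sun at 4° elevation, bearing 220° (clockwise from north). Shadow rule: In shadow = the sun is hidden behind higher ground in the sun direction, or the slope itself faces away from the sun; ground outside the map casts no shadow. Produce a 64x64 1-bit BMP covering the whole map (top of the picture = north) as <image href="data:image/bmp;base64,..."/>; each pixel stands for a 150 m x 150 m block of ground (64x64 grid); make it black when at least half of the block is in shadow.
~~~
<image width="64" height="64" href="data:image/bmp;base64,Qk0+AgAAAAAAAD4AAAAoAAAAQAAAAEAAAAABAAEAAAAAAAACAAATCwAAEwsAAAIAAAAAAAAA////AAAAAAD///AAAAAAAP//8AAAAAAA///wAAAAAAD///AAAAAAAP//+AAAAAAA///4AAAAAAD///gAAAAAAP//+AAAAAAA///8AAAAAAD///wAAAAAAP///AAAAAAA///8AAAAAAD///wAAAAAAP///AAAAAAA///8AAAAAAD///wAAAAAAP///AAAAAAA///8AAAAAAD///wAAAAAAP///AAAAAAA///8AAAAAAB///wAAAAAAB///AAAAAAAD//4AAAAAAAB//gAAAAAAAB/4AAAAAAAAAAAAAAAAAAAAAAAAAAAAAAAAAAAAAAAAAAAAAAAAAAAAAAAAAAAAAAAAAAAAAAAAAAAAAAAAAAAAAAAAAAAAAAAAAAAAAAAAAAAAAAAAAAAAAAAAAAAAAAAAAAAAAAAAAAAAAAAAAAAAAAAAAAAAAAAAAAAAAAAAAAAAAAAAAAAAAAAAAAAAAAAAAAAAAAAAAAAAAAAAAAAAAAAAAAAAAAAAAAAAAAAAAAAAAAAAAAAAAAAAAAAAAAAAAAAAAAAAAAAAAAAAAAAAAAAAAAAAAAAAAAAAAAAAAAAAAAAAAAAAAAAAAAAAAAAAAAAAAAAAAAAAAAAAAAAAAAAAAAAAAAAAAAAAAAAAAAAAAAAAAAAAAAAAAAAAAAAAAAAAAAAAAAAAAAAAAAAAAAAAAAAAA=="/>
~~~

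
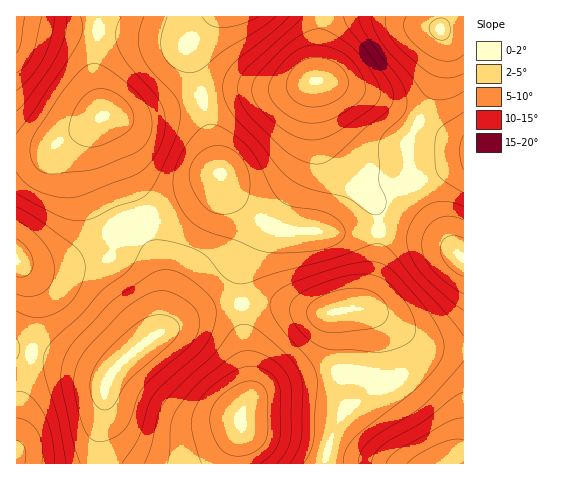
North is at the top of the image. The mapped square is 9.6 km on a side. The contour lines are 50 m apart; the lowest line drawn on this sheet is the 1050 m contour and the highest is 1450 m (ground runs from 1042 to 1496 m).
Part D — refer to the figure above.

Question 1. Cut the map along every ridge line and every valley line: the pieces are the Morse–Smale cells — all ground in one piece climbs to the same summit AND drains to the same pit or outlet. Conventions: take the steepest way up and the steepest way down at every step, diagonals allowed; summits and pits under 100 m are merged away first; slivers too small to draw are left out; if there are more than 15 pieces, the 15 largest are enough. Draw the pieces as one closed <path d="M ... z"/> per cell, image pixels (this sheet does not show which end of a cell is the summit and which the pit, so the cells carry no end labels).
<path d="M322 16l-108 0-17 19-6 12 0 9 15 55 11 53 13 28 16 16 27 19 26 5 79 0 1-11-5-17-42-40-10-23-5-25-1-36z"/><path d="M463 16l-140 1-7 63 1 36 5 25 10 23 38 36 94-38z"/><path d="M241 304l-28 4-31 12-31 18-37 32-9 19 0 15-6 31 0 29 135-1 1-14 6-19 0-16 8-21z"/><path d="M213 16l-114 1-4 36 0 30 7 27 0 13 20 45 16 50 24-7 34-17 11-6 13-15-29-117 0-9 4-8z"/><path d="M361 309l-23 3 6 25 0 32 3 37-11 20-12 37 139 1 1-115-33-2-8-2-39-27z"/><path d="M263 303l-22 2 8 88-8 21 0 16-6 19-1 14 89 1 13-38 11-20-3-37 0-32-5-24-2-2-21 1-30-7z"/><path d="M137 218l-18 8-20 22-17 11-25 7-26 0-14-4 11 15 8 22 0 30-3 24 22 5 47 17 7 0 20-19 29-24 4-30-1-29-5-15-16-30z"/><path d="M102 116l-13 11-40 21-14 3-19 1 0 107 2 2 13 5 26 0 25-7 17-11 20-22 18-9-15-49-16-35z"/><path d="M221 174l-14 14-11 6-28 14-31 10 3 10 18 36 4 16-1 43-4 11 42-22 18-6 24-2 1-39 14-30 3-11-4-7-23-22z"/><path d="M98 16l-82 1 1 134 18 0 14-3 40-21 13-11-7-33z"/><path d="M253 213l-1 1 6 7 1 6-17 38 0 39 36 0 38 8 18 0 19-3 9-5 6-11 7-24 4-24-1-13-42 1-51-2-16-6z"/><path d="M391 232l-12 0-3 31-8 30-6 11-9 4 14 2 17 8 39 27 21 3 19 0 1-90-24-16-20-6z"/><path d="M36 353l-5 2-11 50-4 26 0 32 82 1 1-29 6-31 0-15 5-14-8 0-26-10z"/><path d="M463 163l-79 30-13 7 7 14 1 17 23 2 31 7 16 7 14 11z"/><path d="M17 261l-1 89 16 3 4-24 0-30-10-25z"/>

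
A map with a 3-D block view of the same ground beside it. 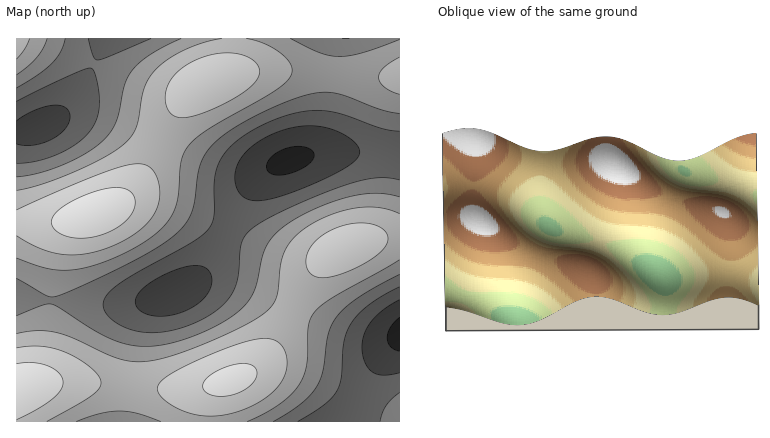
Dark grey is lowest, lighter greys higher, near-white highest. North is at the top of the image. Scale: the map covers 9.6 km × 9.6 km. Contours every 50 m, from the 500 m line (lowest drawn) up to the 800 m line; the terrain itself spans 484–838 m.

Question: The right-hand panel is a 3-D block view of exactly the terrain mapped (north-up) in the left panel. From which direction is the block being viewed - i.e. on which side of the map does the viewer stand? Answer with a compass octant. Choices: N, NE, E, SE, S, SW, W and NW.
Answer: E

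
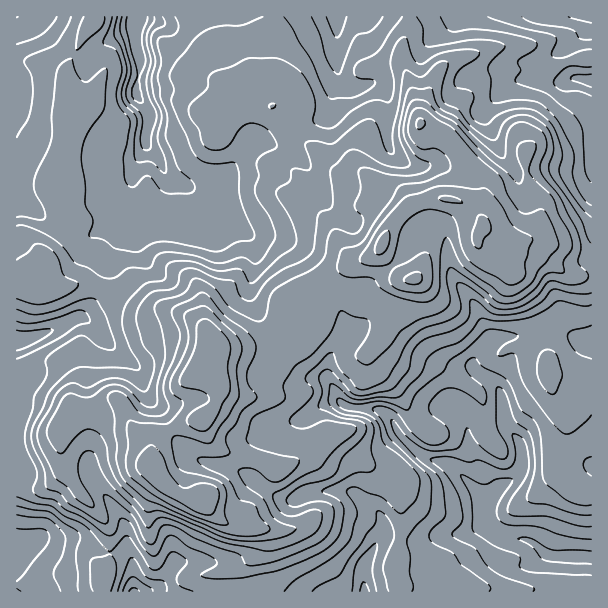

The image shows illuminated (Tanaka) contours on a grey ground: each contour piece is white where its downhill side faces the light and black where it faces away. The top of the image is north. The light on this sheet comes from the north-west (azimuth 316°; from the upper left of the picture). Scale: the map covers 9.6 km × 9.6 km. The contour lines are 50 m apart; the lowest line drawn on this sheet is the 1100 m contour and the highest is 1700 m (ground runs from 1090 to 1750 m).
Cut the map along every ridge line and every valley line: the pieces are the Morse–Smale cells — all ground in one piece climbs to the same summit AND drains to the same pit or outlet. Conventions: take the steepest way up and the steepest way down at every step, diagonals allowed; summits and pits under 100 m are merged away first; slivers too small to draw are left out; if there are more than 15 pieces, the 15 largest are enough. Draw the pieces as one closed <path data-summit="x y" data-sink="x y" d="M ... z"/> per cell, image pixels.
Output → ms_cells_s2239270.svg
<path data-summit="153 468" data-sink="578 557" d="M321 282l-9 8-8 13 8 9-16-6-8 1-5 17-13 19-24 5-32-1-6 13-9 12 11 2 8 10-1 17-5 9-10 9 8 21 8 8 9 4 22 5 14 5 12 7 6 0 18-9 34-26 6 0 24 28 12 6 18 2 3 3 0 15 7 33-6 33 0 19 5 19 189 0 1-250-13-2-21-10-13 0-27 7-23 0-4 1-9 9-8 13-1 7-24 1-15-7-30-28-8-13-12-8-12 6-27 19 1-10-6-19 0-8z"/><path data-summit="153 468" data-sink="137 17" d="M275 16l-179 1-11 15-19 39 2 54-10 54 4 10 0 17 5 10 0 9-23 36-16 8-2 19 3 2 16 4 35-11 13 1 17 6 34 20 26 0 19 6 19 16 6 13 4 3 28 0 24-5 8-10 10-26 8-1 12 3-4-6 8-13 8-9-16-24-13-13-9-4-10-4-23-1-28-13-35-36 17 1 13-5 16-14 20-26 14-4 17-13-9-18 4-6 0-14-4-13z"/><path data-summit="383 243" data-sink="591 17" d="M588 16l-178 0-1 14-7 18 1 17 9 22 9 36 23 10 12 11 14 23 12 12 2 12-6 21 6 12 0 6 17 16 15 6 26 4 22 16 9 4 19-1 0-107-7 2-46-1-9 3-14 0-16-19-14-33-2-10 20-22 12-8 14-1 15 3 18 0 10-3-7-14-2-14 20-19 5-9z"/><path data-summit="153 468" data-sink="365 591" d="M201 420l-21 4-22 10-7 9 0 22 11 17 15 12 21 8 6-2 7 12 14 11 9 3 23 2 7 5 5 59 133-1-5-18 0-19 6-33-7-33 0-15-3-3-18-2-12-6-24-28-6 0-34 26-18 9-6 0-12-7-32-8-13-6-8-8z"/><path data-summit="383 243" data-sink="578 557" d="M452 199l-23 0-18 6-17 16-14 27-8 8-34 14-18 11 20 19 6 35 38-23 5 1 15 20 30 28 15 7 24-1 1-7 4-7 13-15 4-1 23 0 27-7 13 0 21 10 12 2 1-66-25-2-25-18-26-4-15-6-17-16-2-9-15-16z"/><path data-summit="153 468" data-sink="17 341" d="M86 283l-18 3-23 8-7 0-11-5-11 1 0 151 11 1 21-4 13-12 11-16 20-2 16-8 12 2 13 26 19 14 6-8 6-2 16-8 24-6 8-8 6-15-1-14-7-7-11-2 15-24 0-6-6-10-10-10-16-9-12-3-26 0-34-20z"/><path data-summit="153 468" data-sink="134 591" d="M117 400l-9 0-16 8-20 2-8 13-3 11 0 22 5 15 13 21 18 18 12 18 1 17-1 15-6 19 0 12 122 1 1-19 20-11 10-11-2-21-2-2-27-5-14-11-7-12-6 2-15-4-16-11-16-22 0-24-18-13-12-26z"/><path data-summit="383 243" data-sink="336 17" d="M408 16l-70 0-1 53 3 12-6 9-3 18-7 8-6 4-30 2-4 4 9 10 21 12 22 22 6 4 21 0 12 7 12 3 14 8 9 14 19-7 23 0 15 6 12 12-1-5 6-21-2-12-12-12-14-23-12-11-22-9-2-4-8-33-10-28 1-17 6-12z"/><path data-summit="383 243" data-sink="137 17" d="M284 126l-18 12-14 4-20 26-16 14-13 5-15 1 12 15 21 19 28 13 23 1 19 8 13 13 12 19 5 4 17-10 34-14 8-8 14-27 15-17-8-12-14-8-12-3-12-7-21 0-6-4-22-22-21-12z"/><path data-summit="153 468" data-sink="17 17" d="M95 16l-79 1 1 251 10 2 17-8 23-37 0-9-5-10 0-17-4-10 10-54-2-54 19-39 9-11z"/><path data-summit="153 468" data-sink="591 17" d="M591 16l-2 1 0 6-5 9-20 19 2 14 7 14-10 3-18 0-15-3-14 1-12 8-20 22 2 10 14 33 16 19 14 0 9-3 46 1 7-3z"/><path data-summit="153 468" data-sink="17 554" d="M65 468l-3 5-15 14-31 1 1 104 86-1 0-12 6-19 1-15-1-17-5-9-25-27z"/><path data-summit="153 468" data-sink="336 17" d="M336 16l-60 1-2 57 4 13 0 14-4 6 10 19 4-4 30-2 6-4 7-8 1-13 8-14-3-12z"/><path data-summit="153 468" data-sink="578 557" d="M63 422l-15 16-32 5 1 44 25 1 9-4 11-11 2-6-3-11 0-22z"/><path data-summit="153 468" data-sink="578 557" d="M257 528l-4 0 3 5 0 18-10 11-20 11 1 19 41-1-3-54-1-4z"/>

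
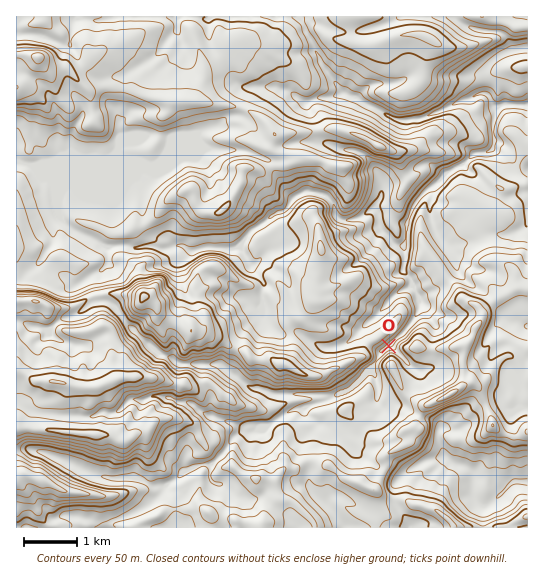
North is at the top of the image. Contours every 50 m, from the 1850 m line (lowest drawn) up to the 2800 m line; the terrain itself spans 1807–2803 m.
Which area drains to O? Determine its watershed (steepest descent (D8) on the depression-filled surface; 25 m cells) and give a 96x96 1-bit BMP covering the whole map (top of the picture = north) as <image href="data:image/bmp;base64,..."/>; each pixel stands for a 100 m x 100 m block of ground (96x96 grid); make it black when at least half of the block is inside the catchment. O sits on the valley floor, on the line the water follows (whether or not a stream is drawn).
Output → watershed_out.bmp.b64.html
<image width="96" height="96" href="data:image/bmp;base64,Qk2+BAAAAAAAAD4AAAAoAAAAYAAAAGAAAAABAAEAAAAAAIAEAAATCwAAEwsAAAIAAAAAAAAA////AAAAAAAAABwAAAAAAAAAAAAAAD8AAHwAAAAAAAAAAD/gB/4AAAAAAAAAAD////4AAAAAAAAAAD////8AAAAAAAAAAD////+AAAAAAAAAH/////+AAAAAAAAA//////+AACAAAAAD//////+AAPAAAAAf//////+AB/AAAAD////////AD/gAAAD////////4H/gAAAD///////////wAAAD///////////wAAAD///////////4AAAD///////////+AAAD////////////AAAD////////////AAAD////////////AAAD////////////gAAD////////////wAAD////////////wAAD////////////wAAD////////////gAAD////////////AAAD///////////+AAAD///////////8AAAD///////////8AAAD///////////4AAAD////////4H/4AAAD////////gB/wAAAD///////8AAfwAAAD//////+AAAHwAAAD//////8AAAHwAAAD//////gAAADgAAAD//////AAAAAAAAAD/////8AAAAAAAAAD/////AAAAAAAAAAD////8AAAAAAAAAAD////wAAAAAAAAAAD////gAAAAAAAAAAD8P//AAAAAAAAAAADwB//AAAAAAAAAAAAAAf8AAAAAAAAAAAAAAAAAAAAAAAAAAAAAAAAAAAAAAAAAAAAAAAAAAAAAAAAAAAAAAAAAAAAAAAAAAAAAAAAAAAAAAAAAAAAAAAAAAAAAAAAAAAAAAAAAAAAAAAAAAAAAAAAAAAAAAAAAAAAAAAAAAAAAAAAAAAAAAAAAAAAAAAAAAAAAAAAAAAAAAAAAAAAAAAAAAAAAAAAAAAAAAAAAAAAAAAAAAAAAAAAAAAAAAAAAAAAAAAAAAAAAAAAAAAAAAAAAAAAAAAAAAAAAAAAAAAAAAAAAAAAAAAAAAAAAAAAAAAAAAAAAAAAAAAAAAAAAAAAAAAAAAAAAAAAAAAAAAAAAAAAAAAAAAAAAAAAAAAAAAAAAAAAAAAAAAAAAAAAAAAAAAAAAAAAAAAAAAAAAAAAAAAAAAAAAAAAAAAAAAAAAAAAAAAAAAAAAAAAAAAAAAAAAAAAAAAAAAAAAAAAAAAAAAAAAAAAAAAAAAAAAAAAAAAAAAAAAAAAAAAAAAAAAAAAAAAAAAAAAAAAAAAAAAAAAAAAAAAAAAAAAAAAAAAAAAAAAAAAAAAAAAAAAAAAAAAAAAAAAAAAAAAAAAAAAAAAAAAAAAAAAAAAAAAAAAAAAAAAAAAAAAAAAAAAAAAAAAAAAAAAAAAAAAAAAAAAAAAAAAAAAAAAAAAAAAAAAAAAAAAAAAAAAAAAAAAAAAAAAAAAAAAAAAAAAAAAAAAAAAAAAAAAAAAAAAAAAAAAAAAAAAAAAAAAAAAAAAAAAAAAAAAAAAAAAAAAAAAAAAAAAAAAAAAAAAAAAAAAAAAAAAAAAAAAAAAAAAAAAAAAAAAAAAAAAAAAAAAAAAAA="/>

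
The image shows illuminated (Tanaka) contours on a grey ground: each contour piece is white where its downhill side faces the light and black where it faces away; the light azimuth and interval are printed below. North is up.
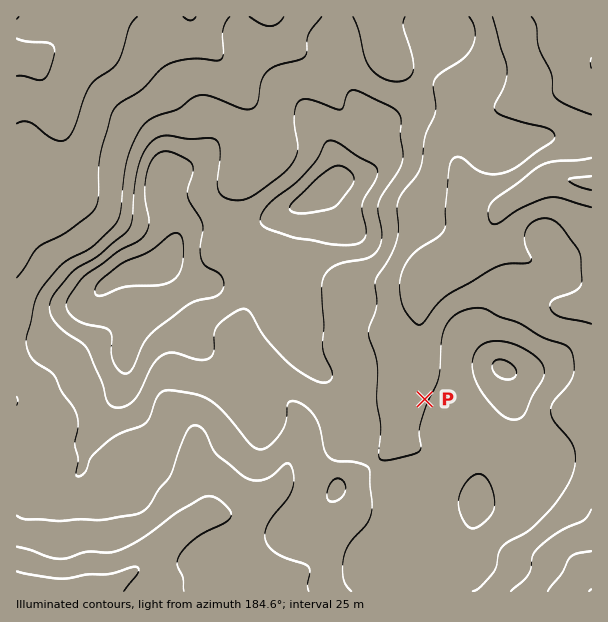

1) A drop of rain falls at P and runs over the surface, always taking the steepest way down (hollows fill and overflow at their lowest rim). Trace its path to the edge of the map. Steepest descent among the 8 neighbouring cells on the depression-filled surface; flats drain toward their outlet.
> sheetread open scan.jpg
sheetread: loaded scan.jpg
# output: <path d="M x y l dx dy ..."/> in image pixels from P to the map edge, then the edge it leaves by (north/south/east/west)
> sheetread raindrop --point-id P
<path d="M425 399l-14-13 0-12 3-5 0-7 5-5 0-58 1-2 0-3 2-1 1-6 17-17 3 0 15-7 4-5 2 0 22-22 11-21 4-5 0-1 6-6 9-5 3-3 5-1 12-9 9-5 3 0 1-1 18 0 2 1 6 0 1 2 11 0 1 1 3 0"/>
exit: east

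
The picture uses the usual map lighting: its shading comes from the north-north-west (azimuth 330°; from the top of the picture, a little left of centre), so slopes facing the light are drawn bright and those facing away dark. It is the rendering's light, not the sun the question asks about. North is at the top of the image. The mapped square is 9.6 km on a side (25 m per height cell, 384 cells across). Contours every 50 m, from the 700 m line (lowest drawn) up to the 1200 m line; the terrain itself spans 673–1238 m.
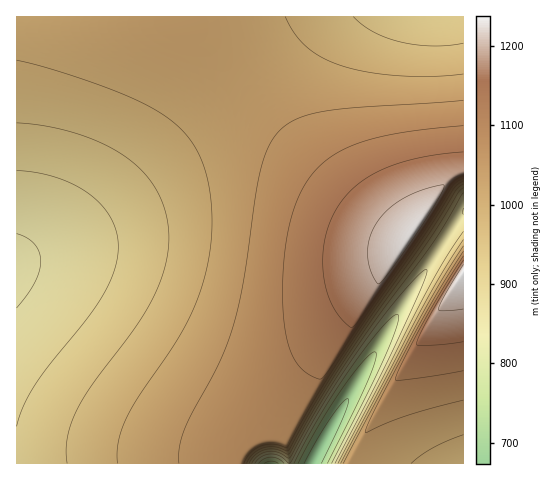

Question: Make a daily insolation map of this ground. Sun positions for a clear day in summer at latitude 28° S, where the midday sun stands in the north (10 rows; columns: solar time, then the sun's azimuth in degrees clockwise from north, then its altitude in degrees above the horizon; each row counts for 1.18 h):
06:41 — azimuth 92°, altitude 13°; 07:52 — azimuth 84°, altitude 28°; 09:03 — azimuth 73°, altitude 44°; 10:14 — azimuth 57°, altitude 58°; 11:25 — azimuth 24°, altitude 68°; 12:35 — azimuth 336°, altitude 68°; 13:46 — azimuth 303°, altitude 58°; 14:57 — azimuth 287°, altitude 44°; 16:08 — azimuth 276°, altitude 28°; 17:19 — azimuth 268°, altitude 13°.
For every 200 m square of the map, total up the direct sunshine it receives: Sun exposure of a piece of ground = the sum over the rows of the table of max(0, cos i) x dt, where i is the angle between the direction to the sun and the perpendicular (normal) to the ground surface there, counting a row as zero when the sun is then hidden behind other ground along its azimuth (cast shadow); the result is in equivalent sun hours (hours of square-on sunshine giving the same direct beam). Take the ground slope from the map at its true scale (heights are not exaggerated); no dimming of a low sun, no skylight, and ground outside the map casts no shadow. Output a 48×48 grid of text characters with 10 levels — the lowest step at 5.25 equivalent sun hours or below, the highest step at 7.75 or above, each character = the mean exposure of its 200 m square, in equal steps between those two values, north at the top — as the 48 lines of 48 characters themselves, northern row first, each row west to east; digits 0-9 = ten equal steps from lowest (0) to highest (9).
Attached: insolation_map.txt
888888888888888888888888888888999999999999999999
888888888888888888888888888889999999999999999999
888888888888888888888888888899999999999999999999
888888888888888888888888888899999999999999999999
888888888888888888888888888899999999999999999999
888888888888888888888888888999999999999999999999
888888888888888888888888888999999999999999999999
888888888888888888888888888999999999999999999999
888888888888888888888888888999999999999999999999
888888888888888888888888888999999999999999999999
888888888888888888888888888999999999999999999999
888888888888888888888888888999999999999999999999
888888888888888888888888888999999999999999999999
888888888888888888888888888999999999999999999999
888888888888888888888888888899999999999999999999
888888888888888888888888888899999999999999999999
888888888888888888888888888899999999999999999998
888888888888888888888888888899999999999999999960
888888888888888888888888888889999999999999999800
888888888888888888888888888888999999999999999314
888888888888888888888888888888899999999999995035
888888888888888888888888888888889999999999980246
888888888888888888888888888888888889999999821467
888888888888888888888888888888888888888888503576
888888888888888888888888888888888888888887024566
888888888888888888888888888888888888888882124667
888888888888888888888888888888888888888850126676
888888888888888888888888888888888888888700156667
888888888888888888888888888888888888888200365768
888899999999999999888888888888888888885002556688
899999999999999999988888888888888888870014566788
999999999999999999998888888888888888830035576888
999999999999999999999888888888888888600255668888
999999999999999999999888888888888888101355678888
999999999999999999999888888888888885002556688888
999999999999999999999988888888888870014566788888
999999999999999999999988888888888830035566888888
999999999999999999999888888888888600245668888888
999999999999999999999888888888888201355678888888
999999999999999999999888888888885012556688888888
999999999999999999998888888888881114556788888888
899999999999999999988888888888840135566888888888
888889999999999999888888888888701245568888888888
888888888888888888888888888888311355678888888888
888888888888888888888888888887012455688888888888
888888888888888888888888886573113556788888888888
888888888888888888888888810000125566888888888888
888888888888888888888888400002256767888888888888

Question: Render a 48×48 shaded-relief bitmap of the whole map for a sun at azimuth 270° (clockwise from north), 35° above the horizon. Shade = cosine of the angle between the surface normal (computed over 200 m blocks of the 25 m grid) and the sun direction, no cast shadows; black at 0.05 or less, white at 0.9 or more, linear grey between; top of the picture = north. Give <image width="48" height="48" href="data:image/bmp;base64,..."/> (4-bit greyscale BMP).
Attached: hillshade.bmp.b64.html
<image width="48" height="48" href="data:image/bmp;base64,Qk32BAAAAAAAAHYAAAAoAAAAMAAAADAAAAABAAQAAAAAAIAEAAATCwAAEwsAABAAAAAAAAAAAAAAABEREQAiIiIAMzMzAERERABVVVUAZmZmAHd3dwCIiIgAmZmZAKqqqgC7u7sAzMzMAN3d3QDu7u4A////AKqqqqqqqqqqqqqpmDA4lje+/amZmZmZmaqqqqqqqqqqqqqpmYRIggSd/smZmZmZmaqqqqqqqqqqqqqqmZmZggJ77+qZmZmZmaqqqqqqqqqqqqqqmZmZlQBJ3/2ZmZmZmaqqqqqqqqqqqqqqqZmZmCAmvv65mZmZmaqqqqqqqqqqqqqqqZmZmWAEjO/ZmZmZmaqqqqqqqqqqqqqqqpmZmYMBat/smZmZmaqqqqqqqqqqqqqqqqmZmZYQOM7+qZmZmaqqqqqqqqqqqqqqqqqpmZlAFa3/yZmZmaqqqqqqqqqqqqqqqqqqqZlyA3vv65mZmaqqqqqqqqqqqqqqqqqqqqmVAVnf/amZmaqqqqqqqqqqqqqqqqqqqqqoMCa+/smZmaqqqqqqqqqqqqqqqqqqqqqpYQSM7+qZmaqqqqqqqqqqqqqqqqqqqqqqlAFq3/yZmaqqqqqqqqqqqqqqqqqqqqqqqCA3zv65maqqqqqqqqqqqqqqqqqqqqqqqVAVnf/amaqqqqqqqqqqqqqqqqqqqqqqqpMCe+/smaqqqqqqqqqqqqqqqqqqqqqqqqcQSM7+uaqqqqqqqqqqqqqqqqqqqqqqqqlAFa3v2pmqqqqqqqqqqqqqqqqqqqqqqqqCA3vv7pmqqqqqqqqqqqqqqqqqqqqqqqqmEEjO/5mqqqqqqqqqqqqqqqqqqqqqqqqpQCat75maqqqqqqqqqqqqqqqqqqqqqqqqggN73pmaqqqqqqqqqqqqqqqqqqqqqqqqphBIzZmZqqqqqqqqqqqqqqqqqqqqqqqqqUAVq5mZqqqqqqqqqqqqqqqqqqqqqqqqqoIDeZmZqqqqqqqqqqqqqqqqqqqqqqqqqpYQRpmZmqqqqqqqqqqqqqqqqqqqqqqqqqlAE5mZmqqqqqqqqqqqqqqqqqqqqqqqqqqCAZmZmaqqqqqqqqqqqqqqqqqqqqqqqqqWEJmZmaqqqqqqqqqqqqqqqqqqqqqqqqmZZJmZmZqqqqqqqqqqqqqqqqqqqqqqqqmZmZmZmZqqqqqqqqqqqqqqqqqqqqqqqpmZmZmZmZmqqqqqqqqqqqqqqqqqqqqqqZmZmZmZmZmqqqqqqqqqqqqqqqqqqqqpmZmZmZmZmZmaqqqqqqqqqqqqqqqqmZmZmZmZmZmZmZmZmqqqqqqqqqqpmZmZmZmZmZmZmZmZmZmZmZqqqqqpmZmZmZmZmZmZmZmZmZmZmZmZmZmZmZmZmZmZmZmZmZmZmZmZmZmZmZmZmZmZmZmZmZmZmZmZmZmZmZmZmZmZmZmZmZmZmZmZmZmZmZmZmZmZmZmZmZmZmZmZmZmZmZmZmZmZmZmZmZmZmZmZmZmZmZmZmZmZmZmZmZmZmZmZmZmZmZmZmZmZmZmZmZmZmZmZmZmZmZmZmZmZmZmZmZmZmZmZmZmZmZmZmZmZmZmZmZmZmZmZmZmZmZmZmZmZmZmZmZmZmZmZmZmZmZmZmZmZmZmZmZmZmZmZmZmZmZmZmZmZmZmZmZmZmZmZmZmZmZmZmZmZmZmZmZmZmZmZmQ=="/>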